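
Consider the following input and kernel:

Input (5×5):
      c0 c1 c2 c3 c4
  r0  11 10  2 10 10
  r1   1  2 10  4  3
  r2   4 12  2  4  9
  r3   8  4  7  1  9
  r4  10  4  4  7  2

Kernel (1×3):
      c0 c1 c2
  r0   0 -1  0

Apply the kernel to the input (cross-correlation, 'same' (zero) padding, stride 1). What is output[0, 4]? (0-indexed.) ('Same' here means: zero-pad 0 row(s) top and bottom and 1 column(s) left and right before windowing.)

-10

The receptive field on the zero-padded input at this output position is [10 10 0]. Elementwise product with the kernel and sum: 10·-1.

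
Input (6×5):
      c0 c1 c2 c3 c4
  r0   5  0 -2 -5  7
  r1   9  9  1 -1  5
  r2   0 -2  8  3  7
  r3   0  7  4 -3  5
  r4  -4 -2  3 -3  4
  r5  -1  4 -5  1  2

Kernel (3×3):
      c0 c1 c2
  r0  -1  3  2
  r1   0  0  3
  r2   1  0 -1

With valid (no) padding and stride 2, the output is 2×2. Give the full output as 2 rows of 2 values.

Output[0,0]: The receptive field on the input at this output position is [5 0 -2 / 9 9 1 / 0 -2 8]. Elementwise product with the kernel and sum: 5·-1 + 0·3 + -2·2 + 1·3 + 0·1 + 8·-1.
Output[0,1]: The receptive field on the input at this output position is [-2 -5 7 / 1 -1 5 / 8 3 7]. Elementwise product with the kernel and sum: -2·-1 + -5·3 + 7·2 + 5·3 + 8·1 + 7·-1.

-14 17
15 29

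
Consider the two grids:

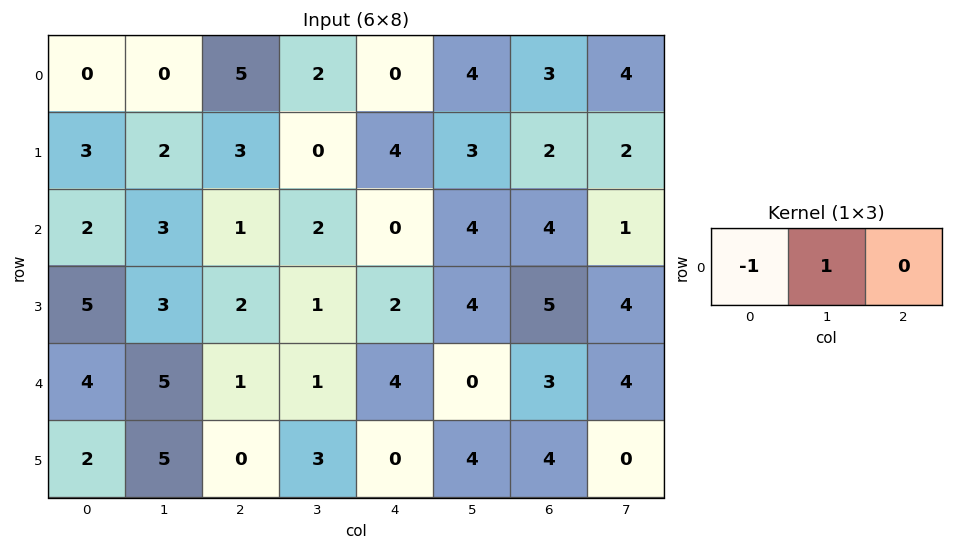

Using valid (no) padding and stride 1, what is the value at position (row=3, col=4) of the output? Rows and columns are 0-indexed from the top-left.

2

The receptive field on the input at this output position is [2 4 5]. Elementwise product with the kernel and sum: 2·-1 + 4·1.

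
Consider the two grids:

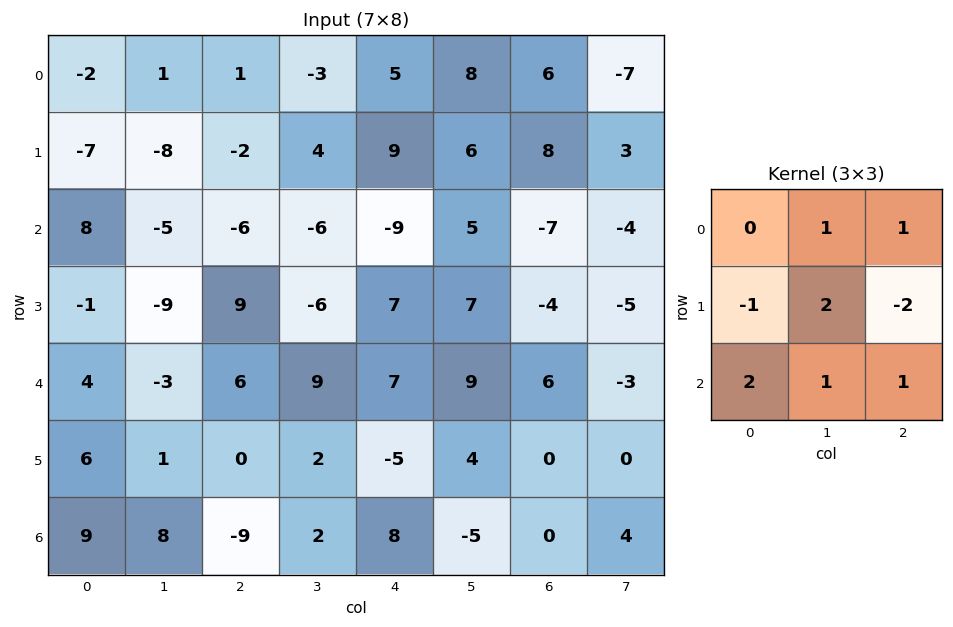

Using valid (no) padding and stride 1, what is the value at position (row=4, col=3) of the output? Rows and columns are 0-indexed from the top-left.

The receptive field on the input at this output position is [9 7 9 / 2 -5 4 / 2 8 -5]. Elementwise product with the kernel and sum: 7·1 + 9·1 + 2·-1 + -5·2 + 4·-2 + 2·2 + 8·1 + -5·1.

3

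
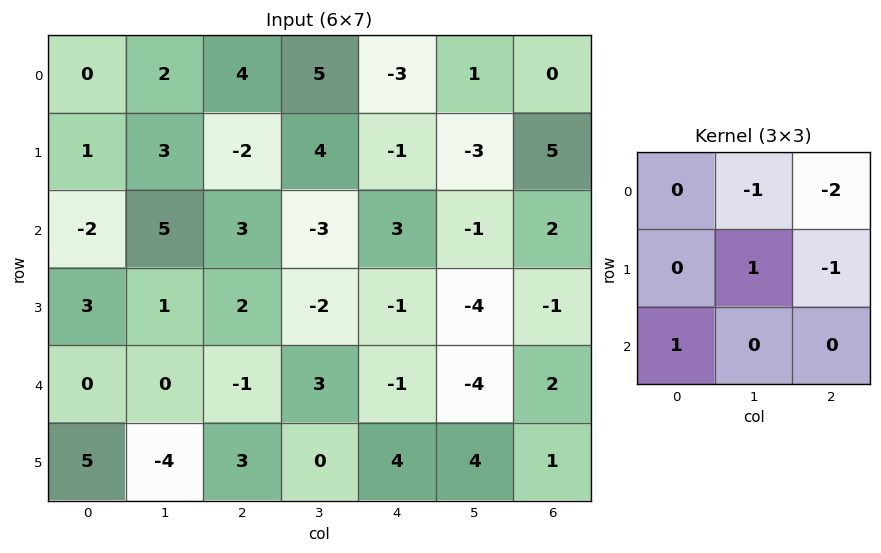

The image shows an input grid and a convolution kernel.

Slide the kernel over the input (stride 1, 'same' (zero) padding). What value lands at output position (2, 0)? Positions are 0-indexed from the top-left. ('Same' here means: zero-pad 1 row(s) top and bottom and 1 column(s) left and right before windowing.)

-14

The receptive field on the zero-padded input at this output position is [0 1 3 / 0 -2 5 / 0 3 1]. Elementwise product with the kernel and sum: 1·-1 + 3·-2 + -2·1 + 5·-1 + 0·1.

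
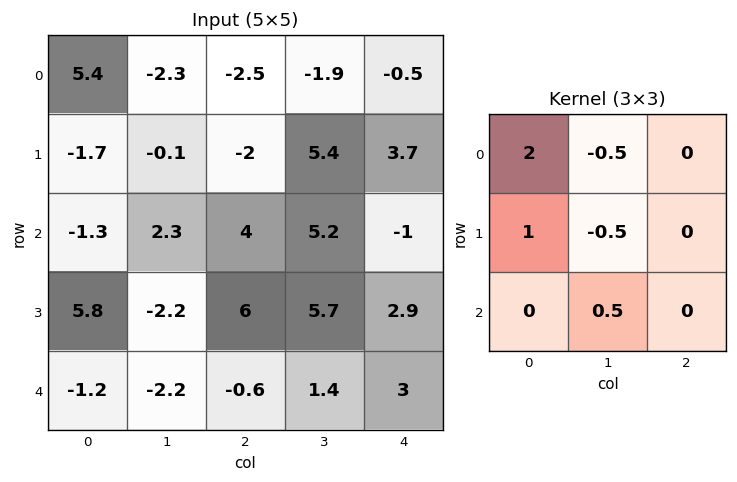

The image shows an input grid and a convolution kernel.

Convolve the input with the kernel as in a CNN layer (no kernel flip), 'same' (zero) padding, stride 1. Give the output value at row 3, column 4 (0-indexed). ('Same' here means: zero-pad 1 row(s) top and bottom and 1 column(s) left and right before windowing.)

The receptive field on the zero-padded input at this output position is [5.2 -1 0 / 5.7 2.9 0 / 1.4 3 0]. Elementwise product with the kernel and sum: 5.2·2 + -1·-0.5 + 5.7·1 + 2.9·-0.5 + 3·0.5.

16.65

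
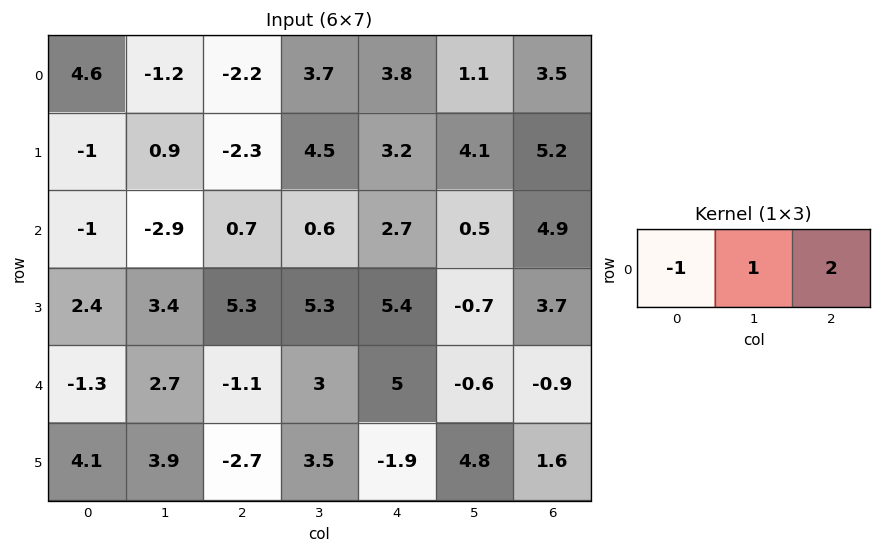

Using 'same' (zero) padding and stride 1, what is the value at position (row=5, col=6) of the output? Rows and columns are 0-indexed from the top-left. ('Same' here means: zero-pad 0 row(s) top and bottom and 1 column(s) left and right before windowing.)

-3.2

The receptive field on the zero-padded input at this output position is [4.8 1.6 0]. Elementwise product with the kernel and sum: 4.8·-1 + 1.6·1 + 0·2.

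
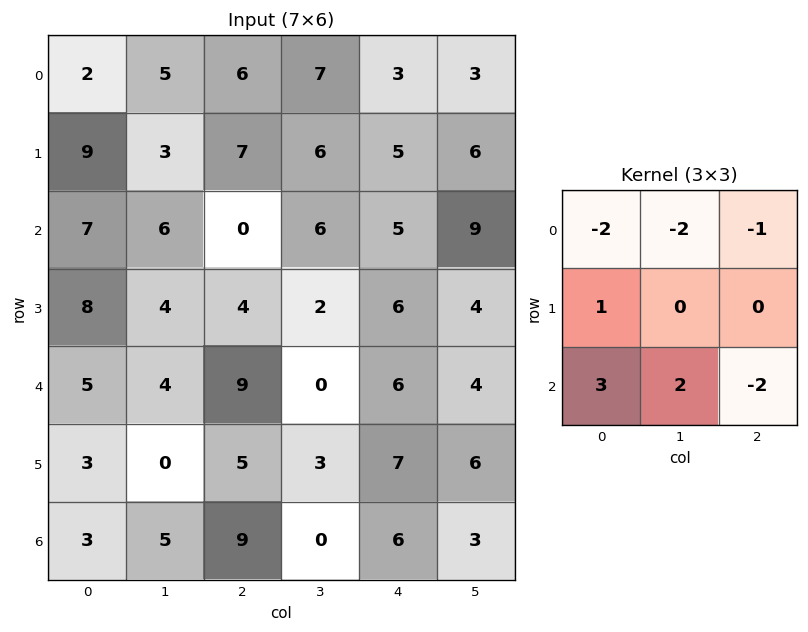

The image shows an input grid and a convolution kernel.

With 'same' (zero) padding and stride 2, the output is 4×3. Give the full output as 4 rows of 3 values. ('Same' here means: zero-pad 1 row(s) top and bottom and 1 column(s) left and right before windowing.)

Output[0,0]: The receptive field on the zero-padded input at this output position is [0 0 0 / 0 2 5 / 0 9 3]. Elementwise product with the kernel and sum: 0·-2 + 0·-2 + 0·-1 + 0·1 + 0·3 + 9·2 + 3·-2.
Output[0,1]: The receptive field on the zero-padded input at this output position is [0 0 0 / 5 6 7 / 3 7 6]. Elementwise product with the kernel and sum: 0·-2 + 0·-2 + 0·-1 + 5·1 + 3·3 + 7·2 + 6·-2.

12 16 23
-13 -4 -12
-14 -10 -9
-6 -8 -26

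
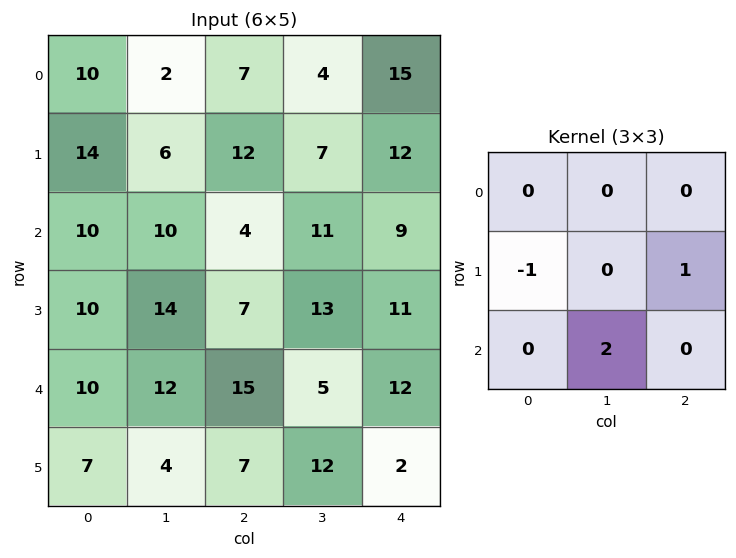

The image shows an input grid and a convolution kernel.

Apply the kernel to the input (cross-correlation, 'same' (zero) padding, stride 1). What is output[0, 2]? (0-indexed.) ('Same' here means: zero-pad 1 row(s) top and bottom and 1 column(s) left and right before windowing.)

The receptive field on the zero-padded input at this output position is [0 0 0 / 2 7 4 / 6 12 7]. Elementwise product with the kernel and sum: 2·-1 + 4·1 + 12·2.

26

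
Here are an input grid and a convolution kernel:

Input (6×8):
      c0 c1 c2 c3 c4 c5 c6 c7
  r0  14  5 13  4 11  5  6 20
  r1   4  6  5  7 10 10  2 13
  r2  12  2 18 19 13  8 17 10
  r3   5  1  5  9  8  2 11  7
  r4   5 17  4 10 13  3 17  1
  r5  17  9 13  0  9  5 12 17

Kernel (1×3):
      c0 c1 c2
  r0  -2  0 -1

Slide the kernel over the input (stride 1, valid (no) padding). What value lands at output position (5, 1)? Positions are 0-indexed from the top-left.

-18

The receptive field on the input at this output position is [9 13 0]. Elementwise product with the kernel and sum: 9·-2 + 0·-1.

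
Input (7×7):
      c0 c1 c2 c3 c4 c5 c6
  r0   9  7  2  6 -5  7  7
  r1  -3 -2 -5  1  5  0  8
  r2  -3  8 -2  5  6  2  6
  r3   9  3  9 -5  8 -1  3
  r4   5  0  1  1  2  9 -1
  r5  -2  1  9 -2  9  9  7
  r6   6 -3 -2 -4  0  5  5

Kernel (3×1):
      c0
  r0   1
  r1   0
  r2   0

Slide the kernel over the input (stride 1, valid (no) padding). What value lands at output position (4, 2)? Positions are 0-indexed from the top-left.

1

The receptive field on the input at this output position is [1 / 9 / -2]. Elementwise product with the kernel and sum: 1·1.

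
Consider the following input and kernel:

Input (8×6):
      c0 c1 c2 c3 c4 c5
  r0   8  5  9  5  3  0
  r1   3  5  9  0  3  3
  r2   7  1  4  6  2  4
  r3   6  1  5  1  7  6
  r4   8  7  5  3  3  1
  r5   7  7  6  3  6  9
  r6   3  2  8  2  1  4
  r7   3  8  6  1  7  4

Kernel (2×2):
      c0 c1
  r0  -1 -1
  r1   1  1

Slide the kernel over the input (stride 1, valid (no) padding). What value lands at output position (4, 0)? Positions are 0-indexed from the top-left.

The receptive field on the input at this output position is [8 7 / 7 7]. Elementwise product with the kernel and sum: 8·-1 + 7·-1 + 7·1 + 7·1.

-1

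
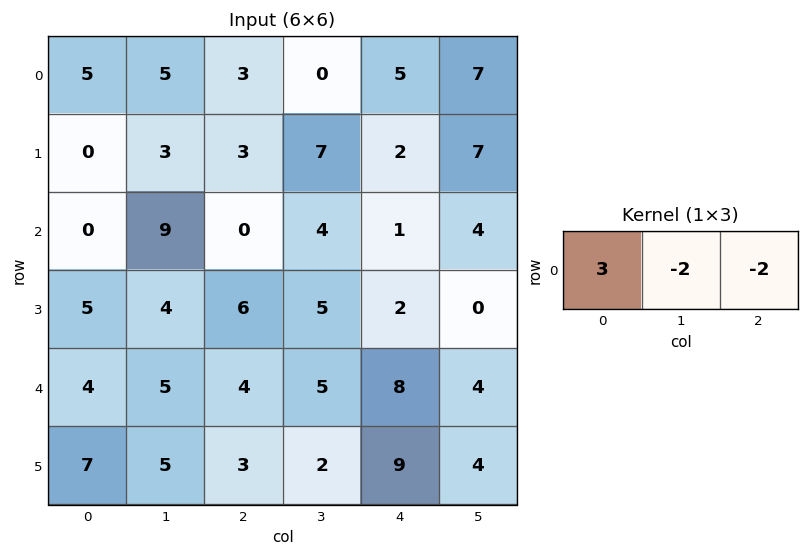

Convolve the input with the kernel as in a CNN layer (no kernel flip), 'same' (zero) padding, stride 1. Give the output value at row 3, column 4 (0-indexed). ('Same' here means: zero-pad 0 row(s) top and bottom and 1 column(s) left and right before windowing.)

11

The receptive field on the zero-padded input at this output position is [5 2 0]. Elementwise product with the kernel and sum: 5·3 + 2·-2 + 0·-2.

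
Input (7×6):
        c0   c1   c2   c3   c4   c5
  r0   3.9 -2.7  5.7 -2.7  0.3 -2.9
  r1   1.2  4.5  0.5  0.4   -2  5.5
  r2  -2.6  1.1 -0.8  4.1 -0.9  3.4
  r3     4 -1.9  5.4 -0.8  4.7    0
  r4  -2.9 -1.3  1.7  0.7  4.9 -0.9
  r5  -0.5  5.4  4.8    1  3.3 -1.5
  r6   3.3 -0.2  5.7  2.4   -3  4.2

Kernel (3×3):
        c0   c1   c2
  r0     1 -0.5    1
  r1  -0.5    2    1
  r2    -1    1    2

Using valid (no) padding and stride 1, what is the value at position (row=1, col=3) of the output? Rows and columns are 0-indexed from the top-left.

The receptive field on the input at this output position is [0.4 -2 5.5 / 4.1 -0.9 3.4 / -0.8 4.7 0]. Elementwise product with the kernel and sum: 0.4·1 + -2·-0.5 + 5.5·1 + 4.1·-0.5 + -0.9·2 + 3.4·1 + -0.8·-1 + 4.7·1 + 0·2.

11.95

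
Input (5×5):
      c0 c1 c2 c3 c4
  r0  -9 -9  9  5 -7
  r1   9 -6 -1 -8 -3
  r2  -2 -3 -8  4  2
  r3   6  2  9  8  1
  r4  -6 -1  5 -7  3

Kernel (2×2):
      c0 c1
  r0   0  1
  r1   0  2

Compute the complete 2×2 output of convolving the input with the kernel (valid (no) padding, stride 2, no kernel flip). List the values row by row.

Output[0,0]: The receptive field on the input at this output position is [-9 -9 / 9 -6]. Elementwise product with the kernel and sum: -9·1 + -6·2.

-21 -11
1 20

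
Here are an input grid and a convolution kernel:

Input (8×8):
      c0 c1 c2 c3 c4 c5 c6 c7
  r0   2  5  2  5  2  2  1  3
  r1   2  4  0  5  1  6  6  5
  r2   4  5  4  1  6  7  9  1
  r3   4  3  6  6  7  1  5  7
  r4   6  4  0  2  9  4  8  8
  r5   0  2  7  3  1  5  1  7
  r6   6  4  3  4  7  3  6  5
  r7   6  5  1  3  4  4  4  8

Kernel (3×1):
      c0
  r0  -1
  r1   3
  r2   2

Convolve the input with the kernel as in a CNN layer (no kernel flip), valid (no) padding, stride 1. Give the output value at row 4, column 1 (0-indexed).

The receptive field on the input at this output position is [4 / 2 / 4]. Elementwise product with the kernel and sum: 4·-1 + 2·3 + 4·2.

10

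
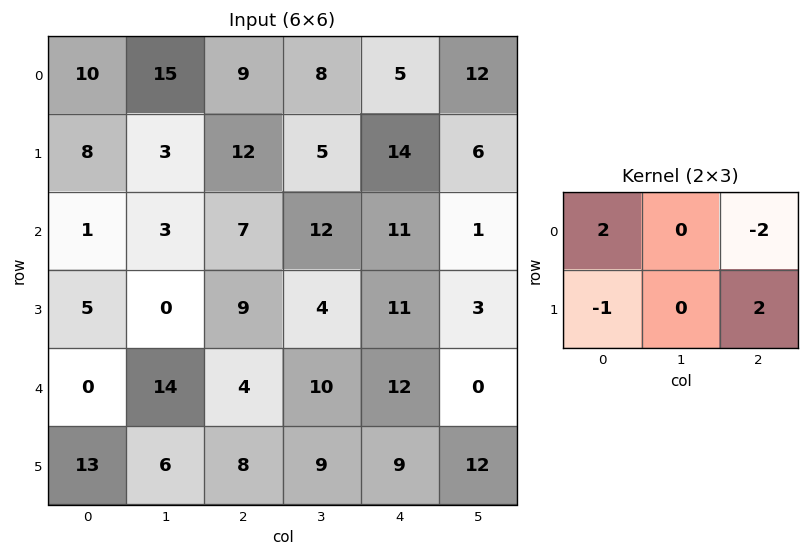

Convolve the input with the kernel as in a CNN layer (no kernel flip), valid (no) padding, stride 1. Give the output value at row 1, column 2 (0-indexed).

11

The receptive field on the input at this output position is [12 5 14 / 7 12 11]. Elementwise product with the kernel and sum: 12·2 + 14·-2 + 7·-1 + 11·2.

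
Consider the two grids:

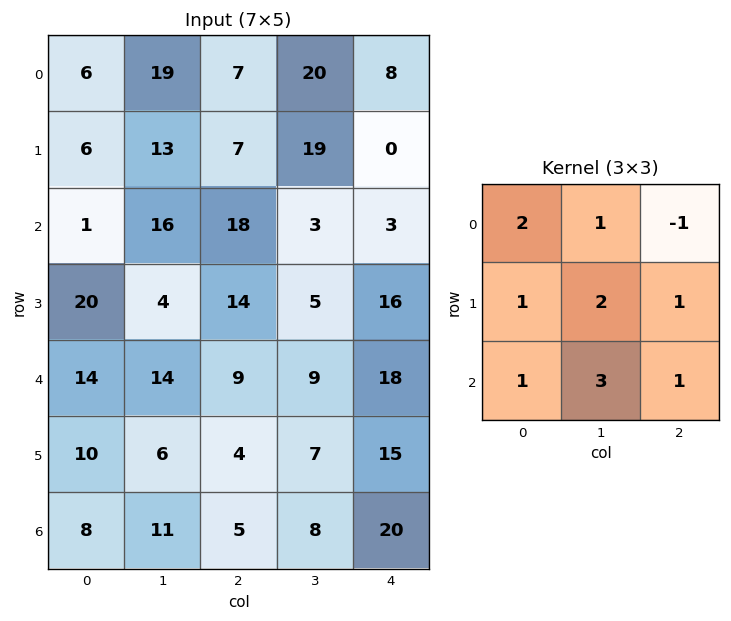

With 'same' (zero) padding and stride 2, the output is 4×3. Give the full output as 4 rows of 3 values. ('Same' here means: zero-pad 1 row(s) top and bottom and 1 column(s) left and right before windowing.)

62 106 55
75 120 100
94 83 123
31 38 77

Output[0,0]: The receptive field on the zero-padded input at this output position is [0 0 0 / 0 6 19 / 0 6 13]. Elementwise product with the kernel and sum: 0·2 + 0·1 + 0·-1 + 0·1 + 6·2 + 19·1 + 0·1 + 6·3 + 13·1.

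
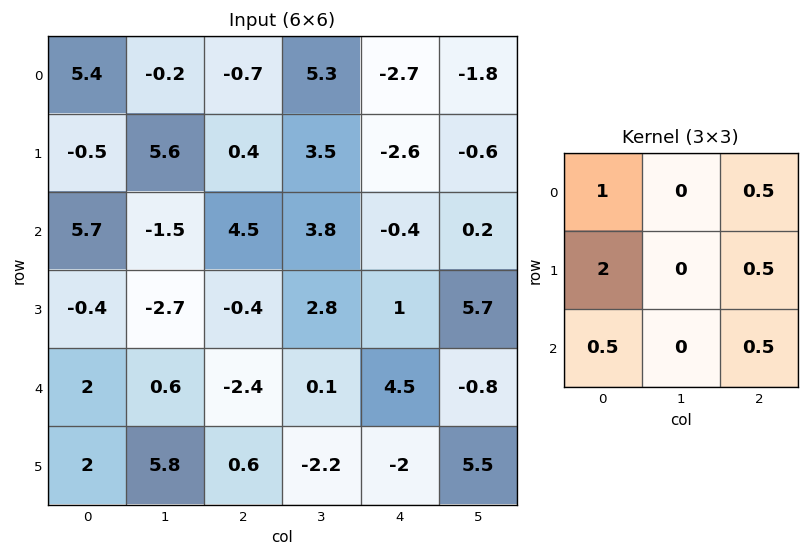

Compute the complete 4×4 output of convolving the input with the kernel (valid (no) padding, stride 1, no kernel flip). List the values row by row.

Output[0,0]: The receptive field on the input at this output position is [5.4 -0.2 -0.7 / -0.5 5.6 0.4 / 5.7 -1.5 4.5]. Elementwise product with the kernel and sum: 5.4·1 + -0.7·0.5 + -0.5·2 + 0.4·0.5 + 5.7·0.5 + 4.5·0.5.

9.35 16.55 -0.5 13.1
12.95 6.3 8.2 15.15
6.75 -3.25 5.05 12
3.5 1.75 -3.15 7.1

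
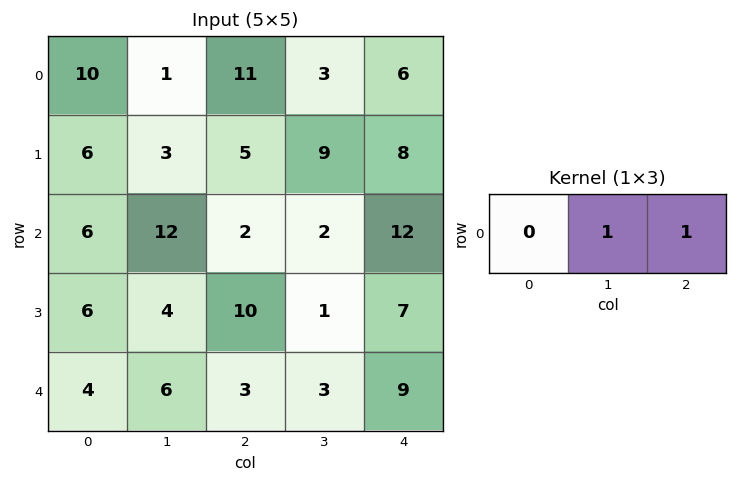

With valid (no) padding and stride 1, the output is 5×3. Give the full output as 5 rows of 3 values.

12 14 9
8 14 17
14 4 14
14 11 8
9 6 12

Output[0,0]: The receptive field on the input at this output position is [10 1 11]. Elementwise product with the kernel and sum: 1·1 + 11·1.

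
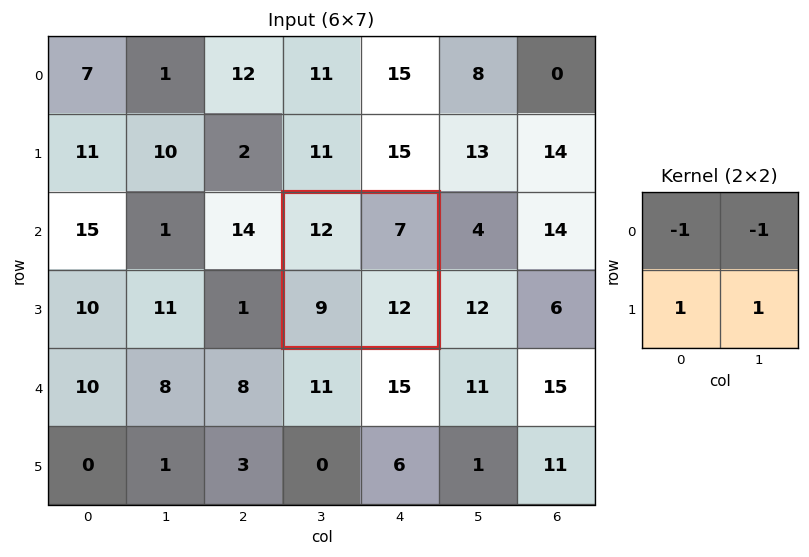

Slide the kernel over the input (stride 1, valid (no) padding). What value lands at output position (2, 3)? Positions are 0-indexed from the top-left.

The receptive field on the input at this output position is [12 7 / 9 12]. Elementwise product with the kernel and sum: 12·-1 + 7·-1 + 9·1 + 12·1.

2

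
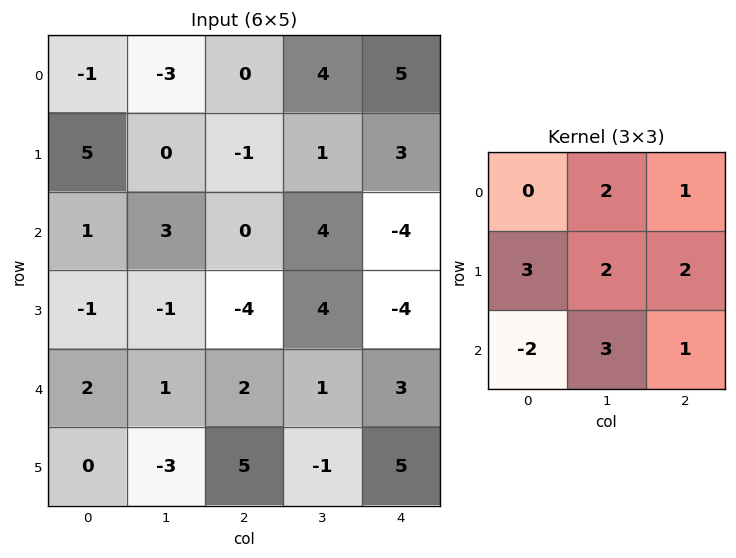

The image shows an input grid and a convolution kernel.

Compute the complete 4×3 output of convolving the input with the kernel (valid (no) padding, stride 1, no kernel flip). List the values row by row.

Output[0,0]: The receptive field on the input at this output position is [-1 -3 0 / 5 0 -1 / 1 3 0]. Elementwise product with the kernel and sum: -3·2 + 0·1 + 5·3 + 0·2 + -1·2 + 1·-2 + 3·3 + 0·1.

14 2 26
3 10 21
-6 6 -6
2 25 10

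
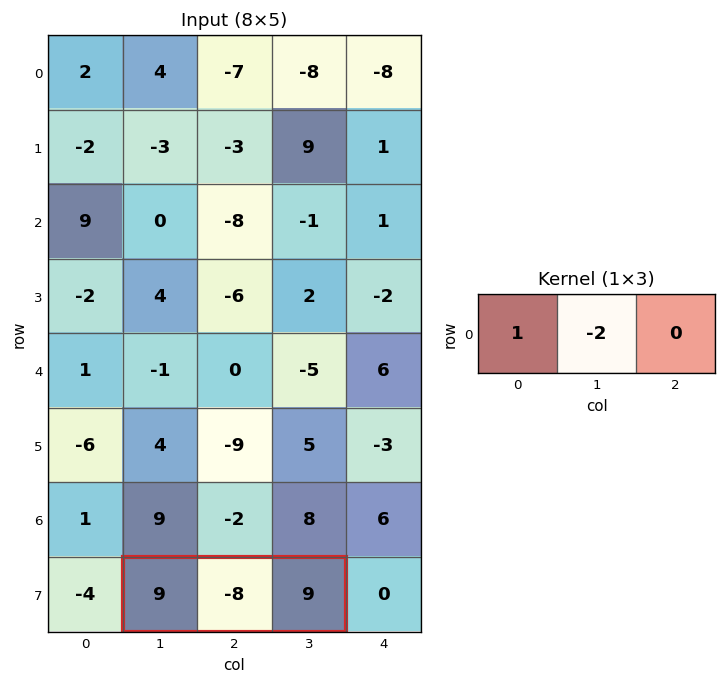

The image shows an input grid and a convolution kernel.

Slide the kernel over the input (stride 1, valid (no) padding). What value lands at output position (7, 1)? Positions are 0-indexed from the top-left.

The receptive field on the input at this output position is [9 -8 9]. Elementwise product with the kernel and sum: 9·1 + -8·-2.

25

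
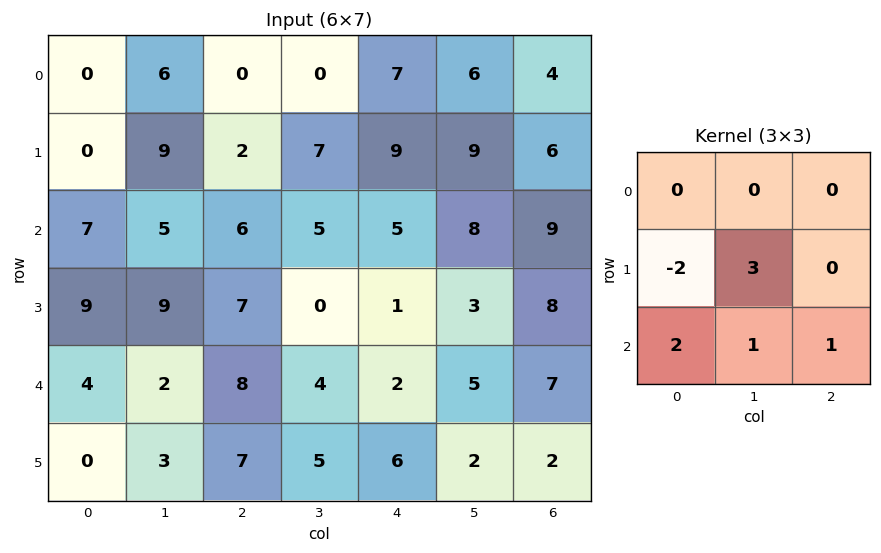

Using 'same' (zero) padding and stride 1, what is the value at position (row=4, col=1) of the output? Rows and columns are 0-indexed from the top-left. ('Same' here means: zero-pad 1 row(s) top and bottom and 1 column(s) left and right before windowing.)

8

The receptive field on the zero-padded input at this output position is [9 9 7 / 4 2 8 / 0 3 7]. Elementwise product with the kernel and sum: 4·-2 + 2·3 + 0·2 + 3·1 + 7·1.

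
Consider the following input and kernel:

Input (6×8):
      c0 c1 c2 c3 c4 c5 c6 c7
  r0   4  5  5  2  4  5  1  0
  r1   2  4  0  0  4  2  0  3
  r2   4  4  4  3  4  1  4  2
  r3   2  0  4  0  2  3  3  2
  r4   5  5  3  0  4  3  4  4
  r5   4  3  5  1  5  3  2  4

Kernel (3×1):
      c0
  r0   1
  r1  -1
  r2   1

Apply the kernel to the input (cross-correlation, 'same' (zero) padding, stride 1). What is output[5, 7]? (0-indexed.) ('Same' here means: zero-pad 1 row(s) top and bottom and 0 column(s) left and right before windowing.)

0

The receptive field on the zero-padded input at this output position is [4 / 4 / 0]. Elementwise product with the kernel and sum: 4·1 + 4·-1 + 0·1.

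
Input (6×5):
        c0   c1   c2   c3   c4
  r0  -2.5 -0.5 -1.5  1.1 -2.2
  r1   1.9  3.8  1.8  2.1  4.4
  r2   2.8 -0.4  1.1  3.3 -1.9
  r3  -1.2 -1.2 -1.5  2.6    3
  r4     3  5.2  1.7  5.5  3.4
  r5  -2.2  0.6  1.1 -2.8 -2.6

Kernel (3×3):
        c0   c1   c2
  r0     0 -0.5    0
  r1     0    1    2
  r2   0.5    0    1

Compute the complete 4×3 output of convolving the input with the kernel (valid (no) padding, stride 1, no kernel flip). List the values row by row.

Output[0,0]: The receptive field on the input at this output position is [-2.5 -0.5 -1.5 / 1.9 3.8 1.8 / 2.8 -0.4 1.1]. Elementwise product with the kernel and sum: -0.5·-0.5 + 3.8·1 + 1.8·2 + 2.8·0.5 + 1.1·1.

10.15 9.85 9
-2.2 8.8 0.7
-0.8 11.25 11.2
9.2 10.95 8.95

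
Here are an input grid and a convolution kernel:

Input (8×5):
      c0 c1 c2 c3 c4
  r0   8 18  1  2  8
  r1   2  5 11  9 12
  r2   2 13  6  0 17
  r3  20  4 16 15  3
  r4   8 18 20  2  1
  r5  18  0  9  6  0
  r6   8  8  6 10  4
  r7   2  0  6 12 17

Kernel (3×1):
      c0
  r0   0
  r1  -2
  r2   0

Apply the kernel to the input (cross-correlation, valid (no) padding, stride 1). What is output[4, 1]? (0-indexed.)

The receptive field on the input at this output position is [18 / 0 / 8]. Elementwise product with the kernel and sum: 0·-2.

0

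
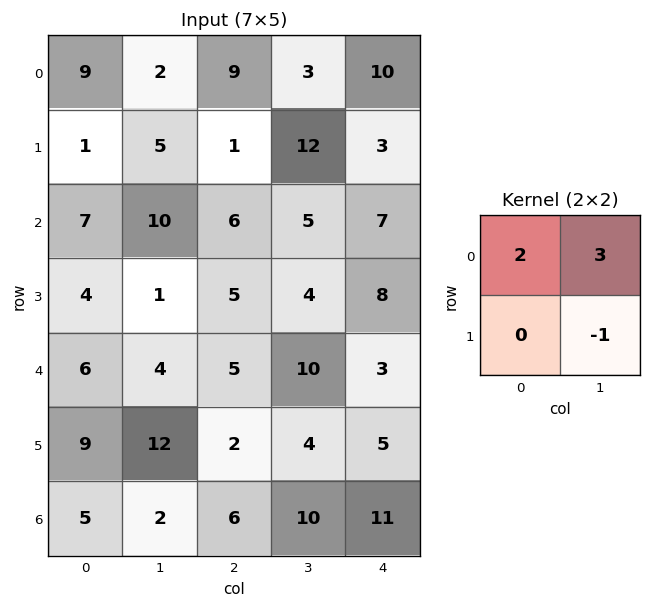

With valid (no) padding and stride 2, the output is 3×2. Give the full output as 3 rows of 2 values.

19 15
43 23
12 36

Output[0,0]: The receptive field on the input at this output position is [9 2 / 1 5]. Elementwise product with the kernel and sum: 9·2 + 2·3 + 5·-1.
Output[0,1]: The receptive field on the input at this output position is [9 3 / 1 12]. Elementwise product with the kernel and sum: 9·2 + 3·3 + 12·-1.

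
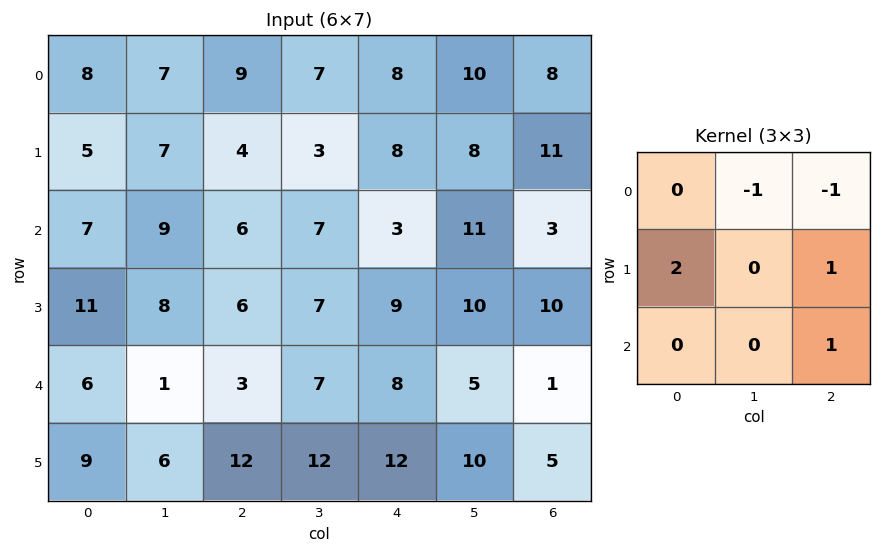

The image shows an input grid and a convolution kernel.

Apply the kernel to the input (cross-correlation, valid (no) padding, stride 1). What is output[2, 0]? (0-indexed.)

The receptive field on the input at this output position is [7 9 6 / 11 8 6 / 6 1 3]. Elementwise product with the kernel and sum: 9·-1 + 6·-1 + 11·2 + 6·1 + 3·1.

16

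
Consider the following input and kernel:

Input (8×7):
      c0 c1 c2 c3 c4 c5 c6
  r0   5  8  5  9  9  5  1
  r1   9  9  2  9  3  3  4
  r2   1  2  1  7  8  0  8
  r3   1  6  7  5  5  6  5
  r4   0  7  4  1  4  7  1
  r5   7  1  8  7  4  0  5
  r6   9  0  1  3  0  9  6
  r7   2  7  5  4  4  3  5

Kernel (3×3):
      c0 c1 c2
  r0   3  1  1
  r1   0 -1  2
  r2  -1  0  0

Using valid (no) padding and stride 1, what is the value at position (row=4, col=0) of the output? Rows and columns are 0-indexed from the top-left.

The receptive field on the input at this output position is [0 7 4 / 7 1 8 / 9 0 1]. Elementwise product with the kernel and sum: 0·3 + 7·1 + 4·1 + 1·-1 + 8·2 + 9·-1.

17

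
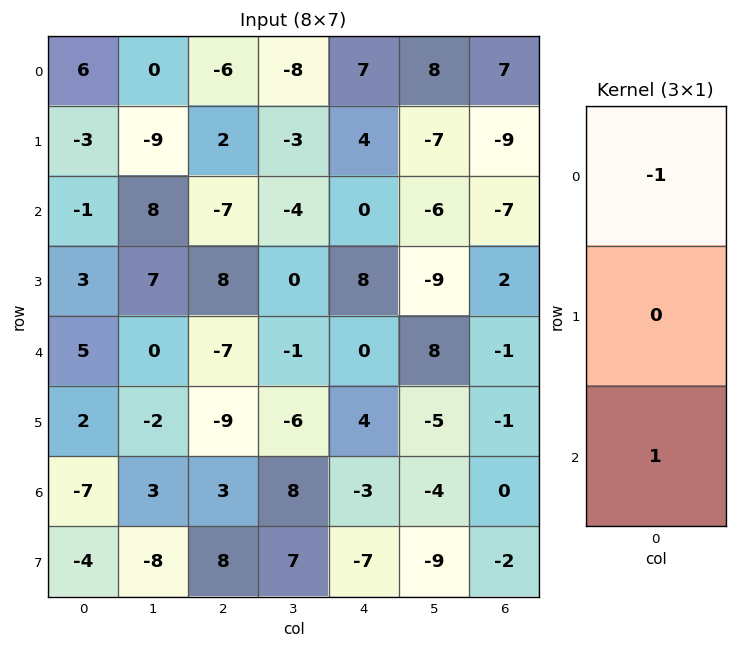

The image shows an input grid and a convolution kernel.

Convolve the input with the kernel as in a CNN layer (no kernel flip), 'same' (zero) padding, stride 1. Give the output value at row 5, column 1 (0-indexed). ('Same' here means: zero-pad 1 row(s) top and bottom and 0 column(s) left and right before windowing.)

The receptive field on the zero-padded input at this output position is [0 / -2 / 3]. Elementwise product with the kernel and sum: 0·-1 + 3·1.

3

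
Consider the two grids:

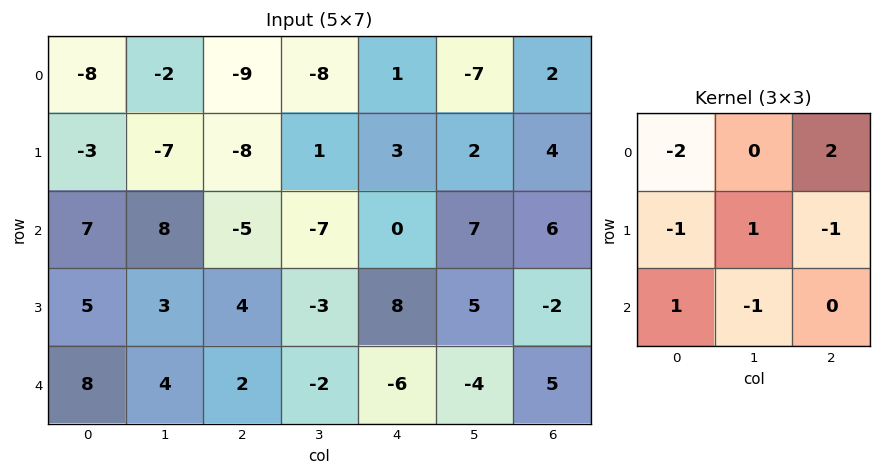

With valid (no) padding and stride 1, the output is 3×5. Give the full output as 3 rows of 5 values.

1 -1 28 -5 -10
-2 9 27 -9 6
-26 -24 -1 38 9

Output[0,0]: The receptive field on the input at this output position is [-8 -2 -9 / -3 -7 -8 / 7 8 -5]. Elementwise product with the kernel and sum: -8·-2 + -9·2 + -3·-1 + -7·1 + -8·-1 + 7·1 + 8·-1.
Output[0,1]: The receptive field on the input at this output position is [-2 -9 -8 / -7 -8 1 / 8 -5 -7]. Elementwise product with the kernel and sum: -2·-2 + -8·2 + -7·-1 + -8·1 + 1·-1 + 8·1 + -5·-1.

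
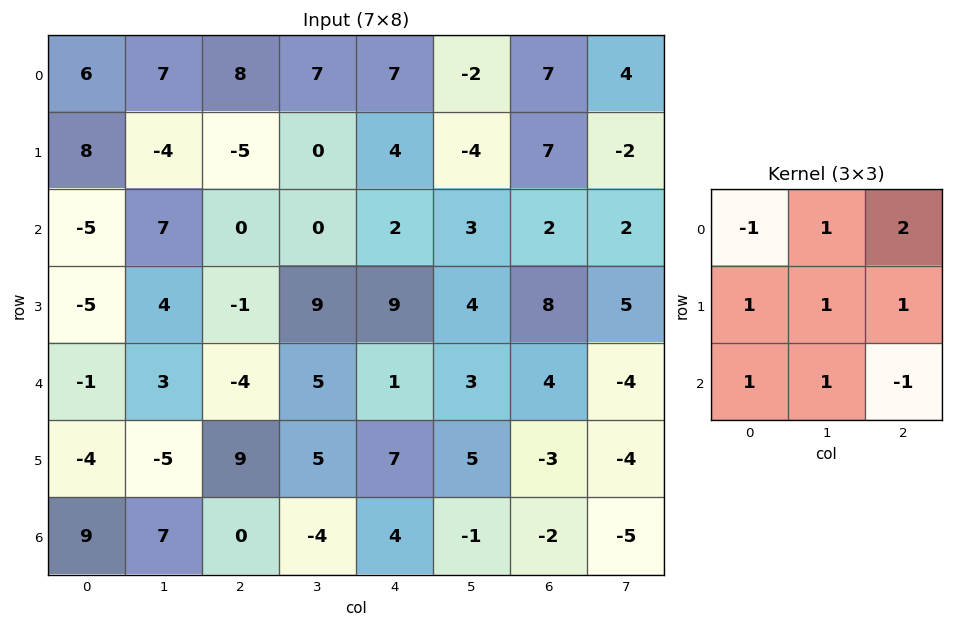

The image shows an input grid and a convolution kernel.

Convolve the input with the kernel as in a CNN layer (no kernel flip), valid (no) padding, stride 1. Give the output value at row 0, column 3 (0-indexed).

-5

The receptive field on the input at this output position is [7 7 -2 / 0 4 -4 / 0 2 3]. Elementwise product with the kernel and sum: 7·-1 + 7·1 + -2·2 + 0·1 + 4·1 + -4·1 + 0·1 + 2·1 + 3·-1.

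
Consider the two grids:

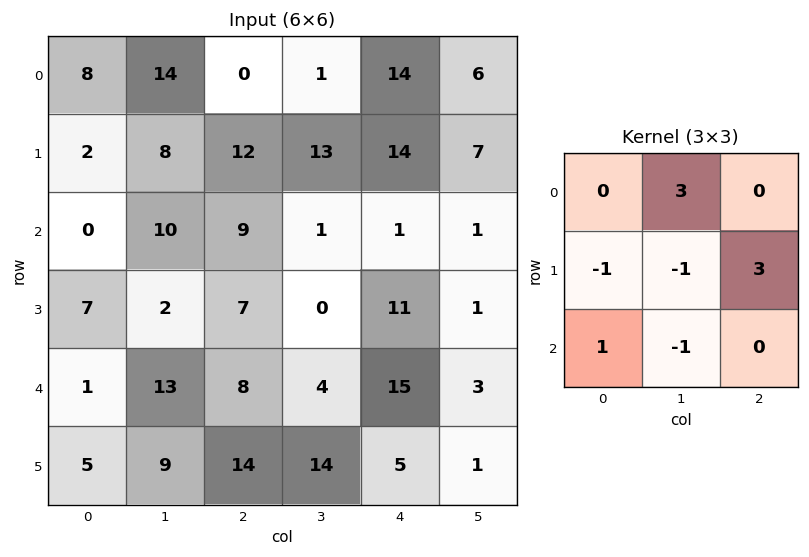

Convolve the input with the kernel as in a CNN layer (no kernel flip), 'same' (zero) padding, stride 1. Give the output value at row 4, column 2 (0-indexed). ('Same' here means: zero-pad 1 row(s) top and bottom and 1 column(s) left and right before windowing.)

The receptive field on the zero-padded input at this output position is [2 7 0 / 13 8 4 / 9 14 14]. Elementwise product with the kernel and sum: 7·3 + 13·-1 + 8·-1 + 4·3 + 9·1 + 14·-1.

7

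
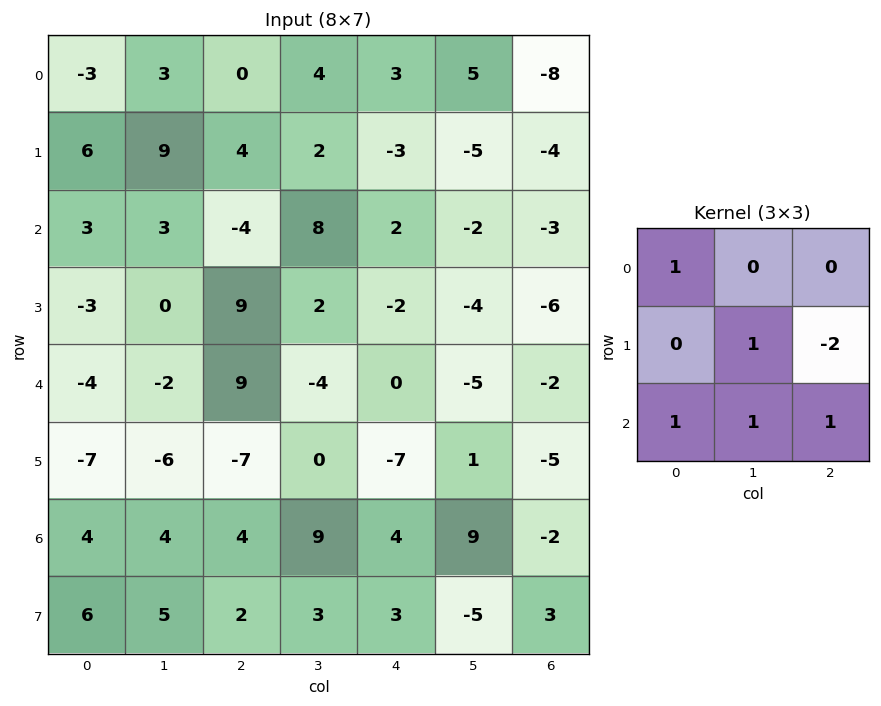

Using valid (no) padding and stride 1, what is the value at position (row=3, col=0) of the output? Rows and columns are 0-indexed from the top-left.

The receptive field on the input at this output position is [-3 0 9 / -4 -2 9 / -7 -6 -7]. Elementwise product with the kernel and sum: -3·1 + -2·1 + 9·-2 + -7·1 + -6·1 + -7·1.

-43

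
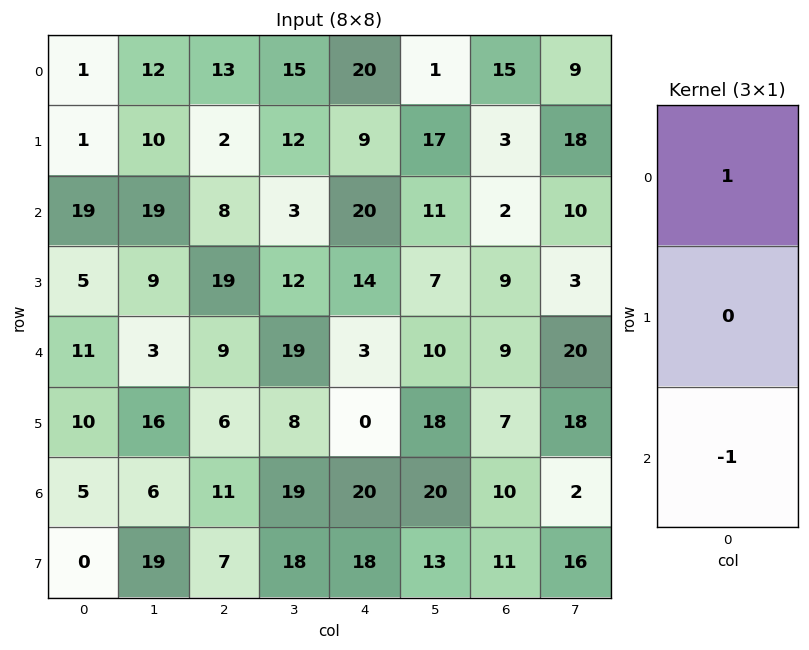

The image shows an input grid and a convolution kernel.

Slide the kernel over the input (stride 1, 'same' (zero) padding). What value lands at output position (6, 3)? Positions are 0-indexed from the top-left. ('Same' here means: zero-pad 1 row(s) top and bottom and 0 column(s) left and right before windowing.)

-10

The receptive field on the zero-padded input at this output position is [8 / 19 / 18]. Elementwise product with the kernel and sum: 8·1 + 18·-1.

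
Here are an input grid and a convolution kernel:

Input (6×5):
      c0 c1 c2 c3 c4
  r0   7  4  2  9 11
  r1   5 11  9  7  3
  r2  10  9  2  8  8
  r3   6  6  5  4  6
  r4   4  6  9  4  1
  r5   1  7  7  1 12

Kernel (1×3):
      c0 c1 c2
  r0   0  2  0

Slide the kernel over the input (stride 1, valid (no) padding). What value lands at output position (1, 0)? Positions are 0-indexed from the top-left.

22

The receptive field on the input at this output position is [5 11 9]. Elementwise product with the kernel and sum: 11·2.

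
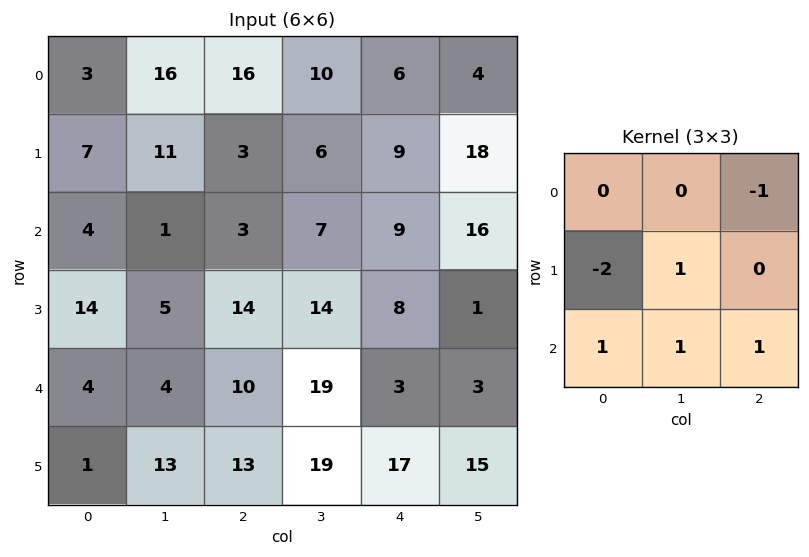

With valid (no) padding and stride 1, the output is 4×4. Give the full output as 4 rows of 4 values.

-11 -18 13 25
23 28 28 0
-8 30 9 -11
9 33 40 15

Output[0,0]: The receptive field on the input at this output position is [3 16 16 / 7 11 3 / 4 1 3]. Elementwise product with the kernel and sum: 16·-1 + 7·-2 + 11·1 + 4·1 + 1·1 + 3·1.
Output[0,1]: The receptive field on the input at this output position is [16 16 10 / 11 3 6 / 1 3 7]. Elementwise product with the kernel and sum: 10·-1 + 11·-2 + 3·1 + 1·1 + 3·1 + 7·1.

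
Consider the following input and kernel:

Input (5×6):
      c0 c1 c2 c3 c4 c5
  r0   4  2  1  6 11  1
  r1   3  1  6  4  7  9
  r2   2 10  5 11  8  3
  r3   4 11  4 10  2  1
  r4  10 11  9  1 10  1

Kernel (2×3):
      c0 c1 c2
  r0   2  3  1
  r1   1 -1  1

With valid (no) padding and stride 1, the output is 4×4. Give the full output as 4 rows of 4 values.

Output[0,0]: The receptive field on the input at this output position is [4 2 1 / 3 1 6]. Elementwise product with the kernel and sum: 4·2 + 2·3 + 1·1 + 3·1 + 1·-1 + 6·1.

23 12 40 52
12 40 33 44
36 63 47 58
53 47 58 19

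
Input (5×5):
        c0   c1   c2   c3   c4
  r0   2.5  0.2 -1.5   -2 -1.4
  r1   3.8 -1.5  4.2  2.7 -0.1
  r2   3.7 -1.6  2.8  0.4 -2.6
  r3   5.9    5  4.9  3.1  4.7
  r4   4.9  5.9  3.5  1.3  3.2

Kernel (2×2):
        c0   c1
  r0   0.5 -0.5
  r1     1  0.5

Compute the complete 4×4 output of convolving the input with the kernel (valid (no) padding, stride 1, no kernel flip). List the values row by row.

4.2 1.45 5.8 2.35
5.55 -3.05 3.75 0.5
11.05 5.25 7.65 6.95
8.3 7.7 5.05 2.1

Output[0,0]: The receptive field on the input at this output position is [2.5 0.2 / 3.8 -1.5]. Elementwise product with the kernel and sum: 2.5·0.5 + 0.2·-0.5 + 3.8·1 + -1.5·0.5.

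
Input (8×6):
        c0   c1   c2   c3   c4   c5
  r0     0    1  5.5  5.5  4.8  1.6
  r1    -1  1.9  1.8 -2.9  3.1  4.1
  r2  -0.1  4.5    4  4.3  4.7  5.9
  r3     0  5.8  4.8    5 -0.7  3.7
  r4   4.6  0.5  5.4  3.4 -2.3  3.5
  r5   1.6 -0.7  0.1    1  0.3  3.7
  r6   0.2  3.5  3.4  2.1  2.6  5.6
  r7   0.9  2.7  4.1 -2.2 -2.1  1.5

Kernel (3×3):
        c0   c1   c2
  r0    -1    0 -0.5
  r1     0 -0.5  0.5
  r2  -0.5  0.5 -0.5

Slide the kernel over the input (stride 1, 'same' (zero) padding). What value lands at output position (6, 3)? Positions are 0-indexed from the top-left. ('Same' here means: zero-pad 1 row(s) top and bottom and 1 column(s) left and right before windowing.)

The receptive field on the zero-padded input at this output position is [0.1 1 0.3 / 3.4 2.1 2.6 / 4.1 -2.2 -2.1]. Elementwise product with the kernel and sum: 0.1·-1 + 0.3·-0.5 + 2.1·-0.5 + 2.6·0.5 + 4.1·-0.5 + -2.2·0.5 + -2.1·-0.5.

-2.1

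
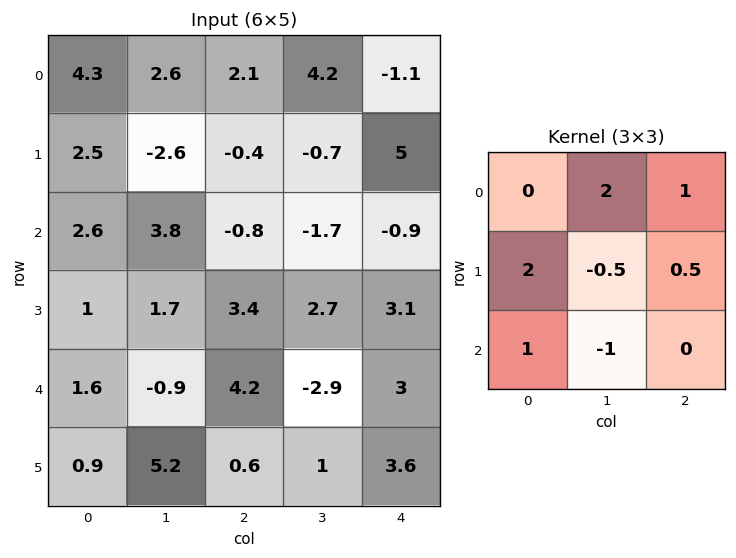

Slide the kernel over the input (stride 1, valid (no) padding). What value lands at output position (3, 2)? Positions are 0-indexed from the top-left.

The receptive field on the input at this output position is [3.4 2.7 3.1 / 4.2 -2.9 3 / 0.6 1 3.6]. Elementwise product with the kernel and sum: 2.7·2 + 3.1·1 + 4.2·2 + -2.9·-0.5 + 3·0.5 + 0.6·1 + 1·-1.

19.45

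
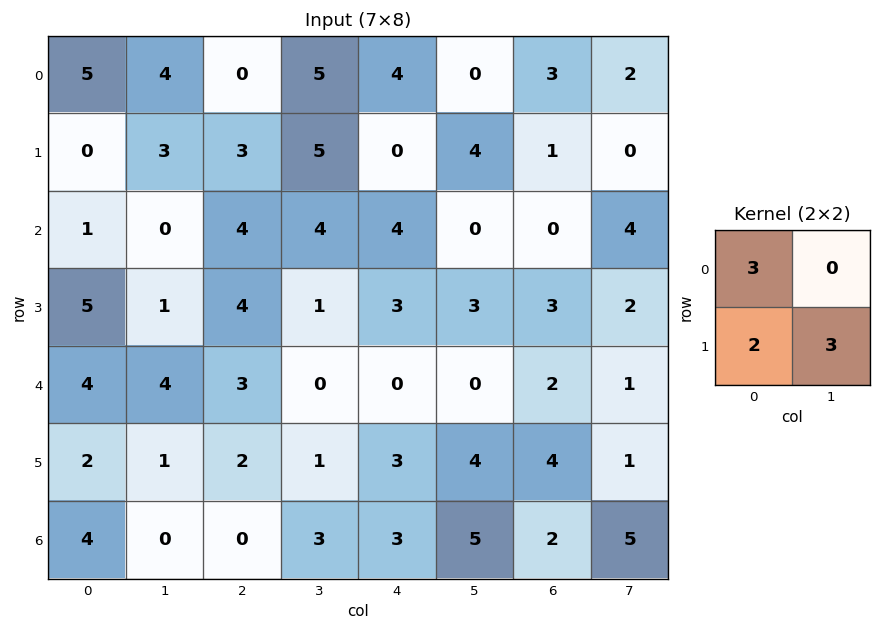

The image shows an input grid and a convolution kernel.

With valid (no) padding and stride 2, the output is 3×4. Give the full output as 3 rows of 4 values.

24 21 24 11
16 23 27 12
19 16 18 17

Output[0,0]: The receptive field on the input at this output position is [5 4 / 0 3]. Elementwise product with the kernel and sum: 5·3 + 0·2 + 3·3.
Output[0,1]: The receptive field on the input at this output position is [0 5 / 3 5]. Elementwise product with the kernel and sum: 0·3 + 3·2 + 5·3.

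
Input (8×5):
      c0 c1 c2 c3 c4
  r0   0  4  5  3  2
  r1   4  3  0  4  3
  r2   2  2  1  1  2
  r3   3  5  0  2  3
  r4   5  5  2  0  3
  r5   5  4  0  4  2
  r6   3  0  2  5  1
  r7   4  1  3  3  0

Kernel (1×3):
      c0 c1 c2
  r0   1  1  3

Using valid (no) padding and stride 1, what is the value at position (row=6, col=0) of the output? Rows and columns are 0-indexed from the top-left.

9

The receptive field on the input at this output position is [3 0 2]. Elementwise product with the kernel and sum: 3·1 + 0·1 + 2·3.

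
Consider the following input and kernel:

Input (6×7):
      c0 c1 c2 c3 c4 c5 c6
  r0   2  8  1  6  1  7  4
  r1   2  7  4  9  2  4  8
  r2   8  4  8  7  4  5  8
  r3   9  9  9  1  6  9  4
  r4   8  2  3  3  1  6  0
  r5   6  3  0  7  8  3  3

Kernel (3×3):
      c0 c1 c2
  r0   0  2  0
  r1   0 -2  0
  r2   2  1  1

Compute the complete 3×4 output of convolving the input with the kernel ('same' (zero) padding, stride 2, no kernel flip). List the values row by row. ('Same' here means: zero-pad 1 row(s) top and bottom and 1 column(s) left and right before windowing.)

5 25 22 8
6 20 13 22
11 25 35 17

Output[0,0]: The receptive field on the zero-padded input at this output position is [0 0 0 / 0 2 8 / 0 2 7]. Elementwise product with the kernel and sum: 0·2 + 2·-2 + 0·2 + 2·1 + 7·1.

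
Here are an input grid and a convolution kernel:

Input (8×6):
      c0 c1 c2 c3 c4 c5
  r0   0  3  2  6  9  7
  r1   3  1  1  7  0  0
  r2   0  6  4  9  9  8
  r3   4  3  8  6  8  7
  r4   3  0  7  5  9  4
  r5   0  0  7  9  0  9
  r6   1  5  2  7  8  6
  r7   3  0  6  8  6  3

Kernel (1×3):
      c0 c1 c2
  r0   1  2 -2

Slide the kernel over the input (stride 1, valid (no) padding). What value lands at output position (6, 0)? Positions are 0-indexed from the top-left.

The receptive field on the input at this output position is [1 5 2]. Elementwise product with the kernel and sum: 1·1 + 5·2 + 2·-2.

7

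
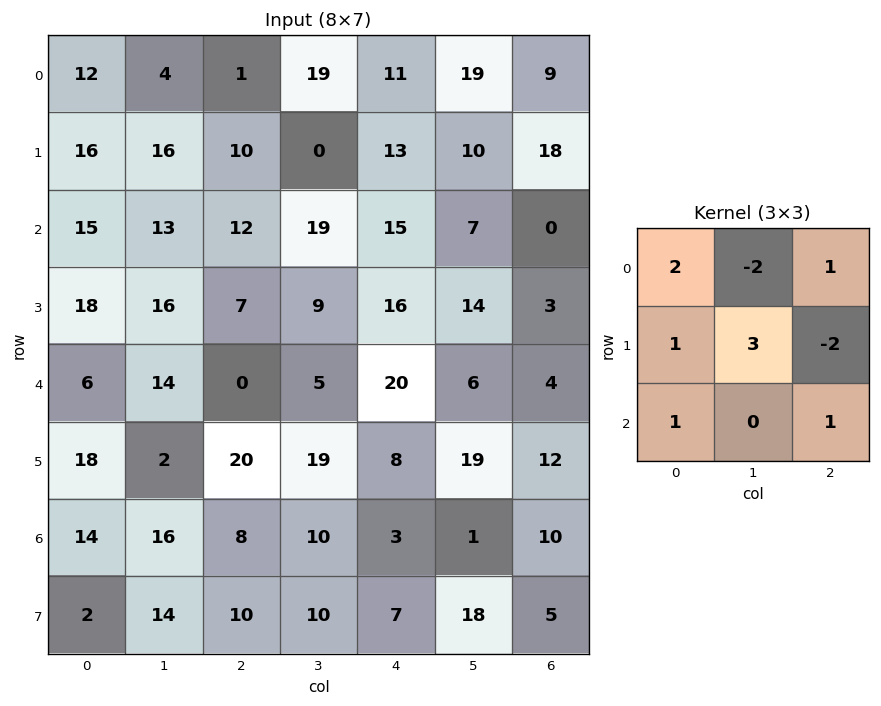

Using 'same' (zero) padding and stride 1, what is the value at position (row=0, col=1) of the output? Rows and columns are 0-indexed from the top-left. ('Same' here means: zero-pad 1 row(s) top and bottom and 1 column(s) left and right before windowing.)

48

The receptive field on the zero-padded input at this output position is [0 0 0 / 12 4 1 / 16 16 10]. Elementwise product with the kernel and sum: 0·2 + 0·-2 + 0·1 + 12·1 + 4·3 + 1·-2 + 16·1 + 10·1.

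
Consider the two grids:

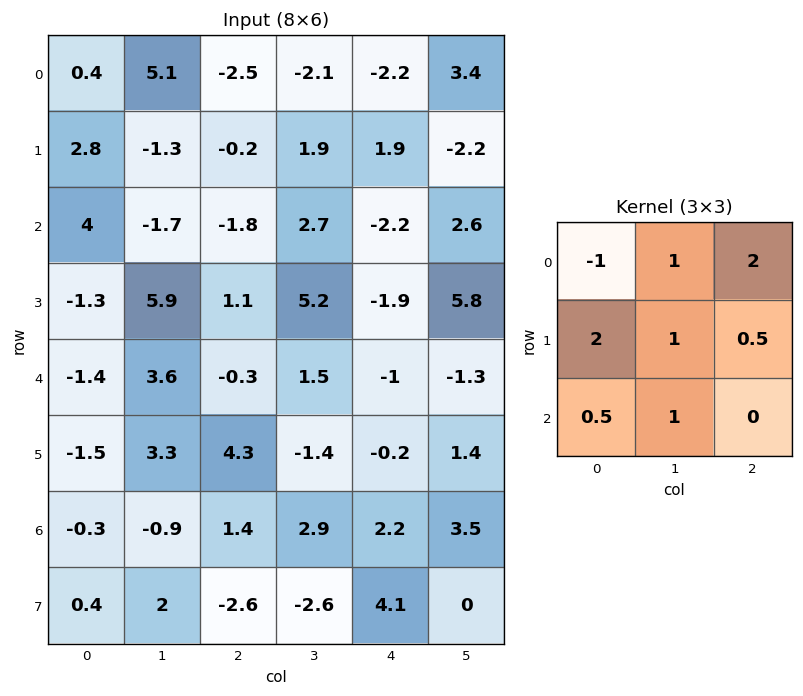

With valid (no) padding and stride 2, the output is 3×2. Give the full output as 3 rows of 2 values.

Output[0,0]: The receptive field on the input at this output position is [0.4 5.1 -2.5 / 2.8 -1.3 -0.2 / 4 -1.7 -1.8]. Elementwise product with the kernel and sum: 0.4·-1 + 5.1·1 + -2.5·2 + 2.8·2 + -1.3·1 + -0.2·0.5 + 4·0.5 + -1.7·1.
Output[0,1]: The receptive field on the input at this output position is [-2.5 -2.1 -2.2 / -0.2 1.9 1.9 / -1.8 2.7 -2.2]. Elementwise product with the kernel and sum: -2.5·-1 + -2.1·1 + -2.2·2 + -0.2·2 + 1.9·1 + 1.9·0.5 + -1.8·0.5 + 2.7·1.

4.2 0.25
-2.55 7.9
5.8 10.5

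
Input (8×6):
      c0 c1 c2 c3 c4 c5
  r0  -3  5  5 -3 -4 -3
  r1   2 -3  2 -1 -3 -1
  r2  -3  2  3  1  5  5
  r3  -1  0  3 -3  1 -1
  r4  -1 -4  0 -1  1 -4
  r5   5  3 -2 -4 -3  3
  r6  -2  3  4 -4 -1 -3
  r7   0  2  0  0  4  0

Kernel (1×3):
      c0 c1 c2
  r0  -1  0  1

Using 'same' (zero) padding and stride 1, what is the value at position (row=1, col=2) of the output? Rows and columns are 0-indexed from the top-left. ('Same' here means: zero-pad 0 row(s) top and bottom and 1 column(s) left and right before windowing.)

2

The receptive field on the zero-padded input at this output position is [-3 2 -1]. Elementwise product with the kernel and sum: -3·-1 + -1·1.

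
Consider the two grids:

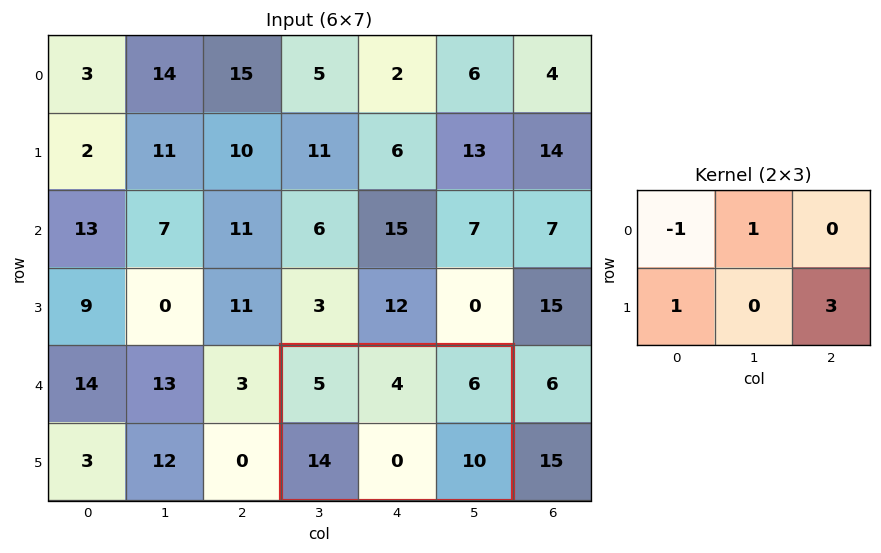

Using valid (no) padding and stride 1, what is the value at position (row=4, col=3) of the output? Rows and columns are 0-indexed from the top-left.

43

The receptive field on the input at this output position is [5 4 6 / 14 0 10]. Elementwise product with the kernel and sum: 5·-1 + 4·1 + 14·1 + 10·3.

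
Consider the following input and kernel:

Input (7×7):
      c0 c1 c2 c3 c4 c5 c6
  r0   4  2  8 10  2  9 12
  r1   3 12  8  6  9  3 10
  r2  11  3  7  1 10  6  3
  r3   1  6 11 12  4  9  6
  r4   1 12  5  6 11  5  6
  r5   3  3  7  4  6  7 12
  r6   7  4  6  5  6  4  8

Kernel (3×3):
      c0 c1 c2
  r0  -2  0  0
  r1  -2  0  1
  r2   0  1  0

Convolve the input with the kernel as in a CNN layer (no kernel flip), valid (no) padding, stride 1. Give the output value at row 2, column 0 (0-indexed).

The receptive field on the input at this output position is [11 3 7 / 1 6 11 / 1 12 5]. Elementwise product with the kernel and sum: 11·-2 + 1·-2 + 11·1 + 12·1.

-1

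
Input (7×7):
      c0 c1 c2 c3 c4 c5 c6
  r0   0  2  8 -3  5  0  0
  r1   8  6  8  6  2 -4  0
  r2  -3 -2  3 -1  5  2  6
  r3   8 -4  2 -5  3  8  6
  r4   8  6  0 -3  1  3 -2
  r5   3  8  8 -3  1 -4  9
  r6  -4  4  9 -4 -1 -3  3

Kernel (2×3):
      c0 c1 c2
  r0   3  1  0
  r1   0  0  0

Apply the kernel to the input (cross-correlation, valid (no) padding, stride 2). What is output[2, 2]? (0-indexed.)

6

The receptive field on the input at this output position is [1 3 -2 / 1 -4 9]. Elementwise product with the kernel and sum: 1·3 + 3·1.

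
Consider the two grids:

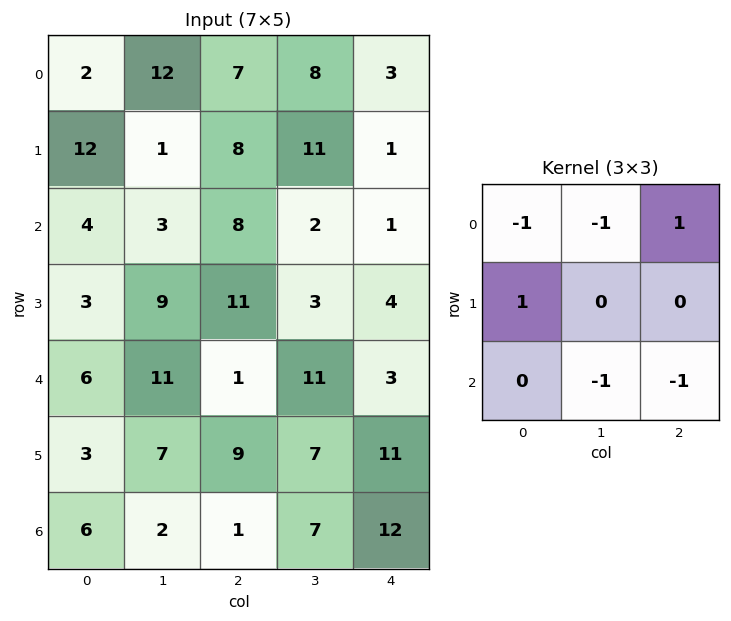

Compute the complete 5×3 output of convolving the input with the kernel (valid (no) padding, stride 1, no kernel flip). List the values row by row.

-6 -20 -7
-21 -9 -17
-8 -12 -12
-11 -22 -27
-16 -2 -19

Output[0,0]: The receptive field on the input at this output position is [2 12 7 / 12 1 8 / 4 3 8]. Elementwise product with the kernel and sum: 2·-1 + 12·-1 + 7·1 + 12·1 + 3·-1 + 8·-1.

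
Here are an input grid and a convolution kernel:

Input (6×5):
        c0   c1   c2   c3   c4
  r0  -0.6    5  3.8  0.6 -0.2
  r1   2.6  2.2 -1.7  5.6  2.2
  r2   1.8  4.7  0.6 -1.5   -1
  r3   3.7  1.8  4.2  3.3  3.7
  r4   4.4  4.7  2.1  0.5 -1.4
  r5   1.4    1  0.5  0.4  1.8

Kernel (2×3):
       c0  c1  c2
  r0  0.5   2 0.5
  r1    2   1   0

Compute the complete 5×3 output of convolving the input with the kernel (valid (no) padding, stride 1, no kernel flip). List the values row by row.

Output[0,0]: The receptive field on the input at this output position is [-0.6 5 3.8 / 2.6 2.2 -1.7]. Elementwise product with the kernel and sum: -0.6·0.5 + 5·2 + 3.8·0.5 + 2.6·2 + 2.2·1.

19 13.1 5.2
13.15 10.5 11.15
19.8 10.6 8.5
21.05 22.45 15.25
16.45 9.3 2.75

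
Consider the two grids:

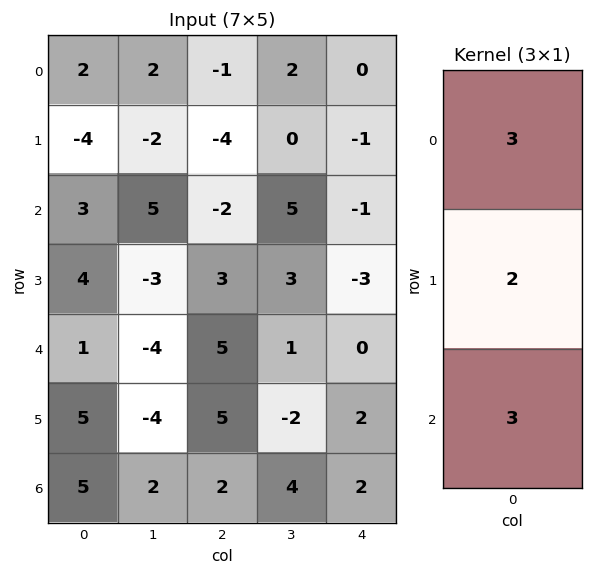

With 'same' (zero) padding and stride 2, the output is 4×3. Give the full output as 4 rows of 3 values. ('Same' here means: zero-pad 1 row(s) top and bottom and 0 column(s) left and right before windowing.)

-8 -14 -3
6 -7 -14
29 34 -3
25 19 10

Output[0,0]: The receptive field on the zero-padded input at this output position is [0 / 2 / -4]. Elementwise product with the kernel and sum: 0·3 + 2·2 + -4·3.
Output[0,1]: The receptive field on the zero-padded input at this output position is [0 / -1 / -4]. Elementwise product with the kernel and sum: 0·3 + -1·2 + -4·3.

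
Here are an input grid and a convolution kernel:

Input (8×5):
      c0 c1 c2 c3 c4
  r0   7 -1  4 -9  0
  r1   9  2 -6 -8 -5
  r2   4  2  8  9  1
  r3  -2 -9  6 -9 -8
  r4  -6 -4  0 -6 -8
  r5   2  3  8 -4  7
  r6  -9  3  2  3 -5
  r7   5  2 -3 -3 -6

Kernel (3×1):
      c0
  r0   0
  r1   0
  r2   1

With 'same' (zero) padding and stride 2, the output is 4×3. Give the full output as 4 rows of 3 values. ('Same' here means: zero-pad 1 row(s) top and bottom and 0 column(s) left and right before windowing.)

Output[0,0]: The receptive field on the zero-padded input at this output position is [0 / 7 / 9]. Elementwise product with the kernel and sum: 9·1.
Output[0,1]: The receptive field on the zero-padded input at this output position is [0 / 4 / -6]. Elementwise product with the kernel and sum: -6·1.

9 -6 -5
-2 6 -8
2 8 7
5 -3 -6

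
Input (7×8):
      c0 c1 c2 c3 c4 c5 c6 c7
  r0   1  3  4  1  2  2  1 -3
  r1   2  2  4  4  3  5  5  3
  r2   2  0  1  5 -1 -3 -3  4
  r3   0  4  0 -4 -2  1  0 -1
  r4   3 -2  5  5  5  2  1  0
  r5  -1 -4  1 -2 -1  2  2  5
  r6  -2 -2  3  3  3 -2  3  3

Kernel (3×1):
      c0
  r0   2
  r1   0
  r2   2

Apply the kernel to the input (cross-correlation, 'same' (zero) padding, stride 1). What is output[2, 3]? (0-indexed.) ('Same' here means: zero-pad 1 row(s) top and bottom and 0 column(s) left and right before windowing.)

The receptive field on the zero-padded input at this output position is [4 / 5 / -4]. Elementwise product with the kernel and sum: 4·2 + -4·2.

0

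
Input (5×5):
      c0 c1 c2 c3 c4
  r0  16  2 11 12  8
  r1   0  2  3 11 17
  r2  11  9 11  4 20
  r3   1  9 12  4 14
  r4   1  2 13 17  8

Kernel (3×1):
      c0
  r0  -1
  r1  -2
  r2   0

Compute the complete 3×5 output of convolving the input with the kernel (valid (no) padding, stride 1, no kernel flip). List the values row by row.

Output[0,0]: The receptive field on the input at this output position is [16 / 0 / 11]. Elementwise product with the kernel and sum: 16·-1 + 0·-2.

-16 -6 -17 -34 -42
-22 -20 -25 -19 -57
-13 -27 -35 -12 -48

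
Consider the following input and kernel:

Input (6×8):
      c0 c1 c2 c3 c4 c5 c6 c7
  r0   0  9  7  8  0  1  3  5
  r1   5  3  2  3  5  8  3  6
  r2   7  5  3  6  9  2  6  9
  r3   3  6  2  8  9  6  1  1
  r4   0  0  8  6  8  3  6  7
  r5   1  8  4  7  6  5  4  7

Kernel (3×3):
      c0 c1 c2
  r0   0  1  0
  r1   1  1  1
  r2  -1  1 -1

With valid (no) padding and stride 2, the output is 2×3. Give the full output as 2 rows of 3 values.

Output[0,0]: The receptive field on the input at this output position is [0 9 7 / 5 3 2 / 7 5 3]. Elementwise product with the kernel and sum: 9·1 + 5·1 + 3·1 + 2·1 + 7·-1 + 5·1 + 3·-1.
Output[0,1]: The receptive field on the input at this output position is [7 8 0 / 2 3 5 / 3 6 9]. Elementwise product with the kernel and sum: 8·1 + 2·1 + 3·1 + 5·1 + 3·-1 + 6·1 + 9·-1.

14 12 4
8 15 7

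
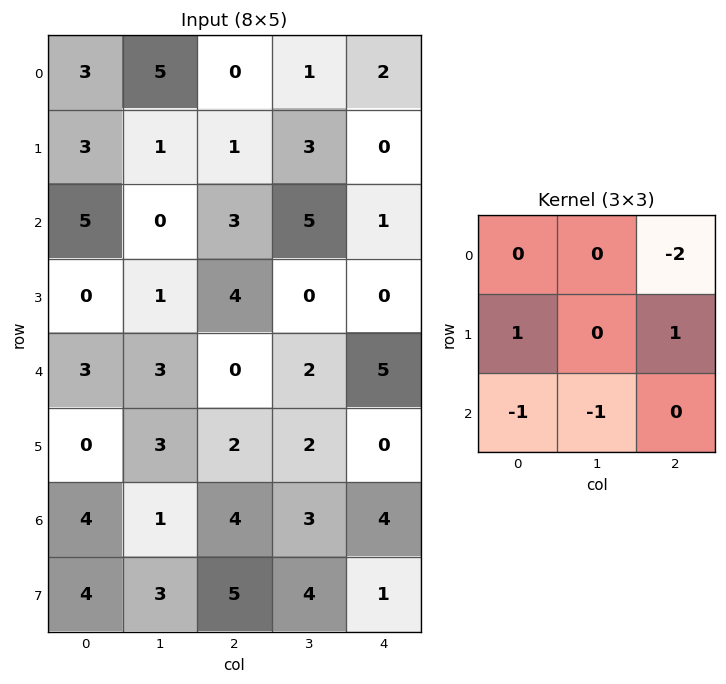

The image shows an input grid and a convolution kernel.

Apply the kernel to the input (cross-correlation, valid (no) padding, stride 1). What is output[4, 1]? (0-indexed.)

-4

The receptive field on the input at this output position is [3 0 2 / 3 2 2 / 1 4 3]. Elementwise product with the kernel and sum: 2·-2 + 3·1 + 2·1 + 1·-1 + 4·-1.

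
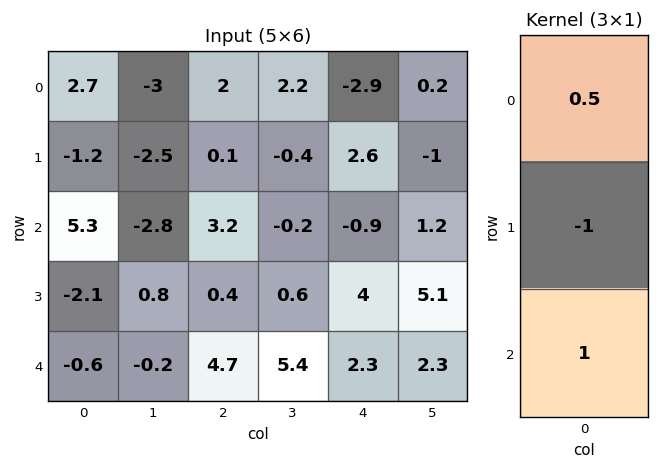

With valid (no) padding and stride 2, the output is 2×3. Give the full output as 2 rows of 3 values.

7.85 4.1 -4.95
4.15 5.9 -2.15

Output[0,0]: The receptive field on the input at this output position is [2.7 / -1.2 / 5.3]. Elementwise product with the kernel and sum: 2.7·0.5 + -1.2·-1 + 5.3·1.
Output[0,1]: The receptive field on the input at this output position is [2 / 0.1 / 3.2]. Elementwise product with the kernel and sum: 2·0.5 + 0.1·-1 + 3.2·1.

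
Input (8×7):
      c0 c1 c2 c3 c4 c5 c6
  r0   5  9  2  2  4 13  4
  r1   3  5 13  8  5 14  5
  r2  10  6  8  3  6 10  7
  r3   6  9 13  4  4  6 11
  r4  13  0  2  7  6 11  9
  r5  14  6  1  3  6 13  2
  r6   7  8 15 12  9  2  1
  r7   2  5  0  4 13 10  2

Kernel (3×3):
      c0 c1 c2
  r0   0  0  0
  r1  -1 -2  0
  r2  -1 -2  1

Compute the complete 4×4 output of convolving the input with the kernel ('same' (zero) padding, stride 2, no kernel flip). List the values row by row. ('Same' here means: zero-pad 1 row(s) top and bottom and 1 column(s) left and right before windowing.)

-11 -36 -14 -45
-23 -53 -21 -52
-48 -9 -21 -46
-13 -39 -50 -18

Output[0,0]: The receptive field on the zero-padded input at this output position is [0 0 0 / 0 5 9 / 0 3 5]. Elementwise product with the kernel and sum: 0·-1 + 5·-2 + 0·-1 + 3·-2 + 5·1.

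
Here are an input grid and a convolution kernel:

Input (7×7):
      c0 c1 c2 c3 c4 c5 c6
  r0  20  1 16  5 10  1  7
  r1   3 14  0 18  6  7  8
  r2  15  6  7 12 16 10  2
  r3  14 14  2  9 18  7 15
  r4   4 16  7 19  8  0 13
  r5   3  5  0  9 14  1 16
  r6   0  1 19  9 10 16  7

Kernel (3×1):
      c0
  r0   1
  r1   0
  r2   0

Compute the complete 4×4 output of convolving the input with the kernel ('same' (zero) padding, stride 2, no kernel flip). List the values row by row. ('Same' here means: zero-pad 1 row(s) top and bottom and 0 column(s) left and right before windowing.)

0 0 0 0
3 0 6 8
14 2 18 15
3 0 14 16

Output[0,0]: The receptive field on the zero-padded input at this output position is [0 / 20 / 3]. Elementwise product with the kernel and sum: 0·1.
Output[0,1]: The receptive field on the zero-padded input at this output position is [0 / 16 / 0]. Elementwise product with the kernel and sum: 0·1.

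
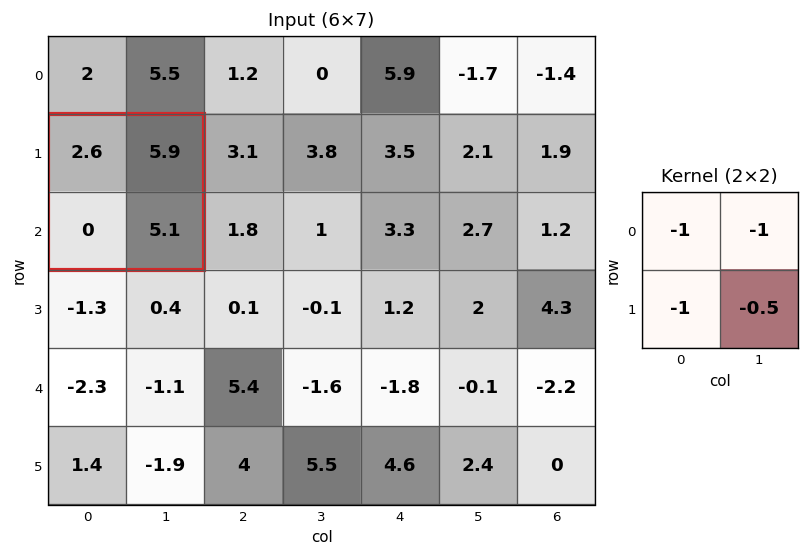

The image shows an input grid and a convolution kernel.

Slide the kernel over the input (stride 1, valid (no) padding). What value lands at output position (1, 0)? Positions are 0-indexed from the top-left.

The receptive field on the input at this output position is [2.6 5.9 / 0 5.1]. Elementwise product with the kernel and sum: 2.6·-1 + 5.9·-1 + 0·-1 + 5.1·-0.5.

-11.05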